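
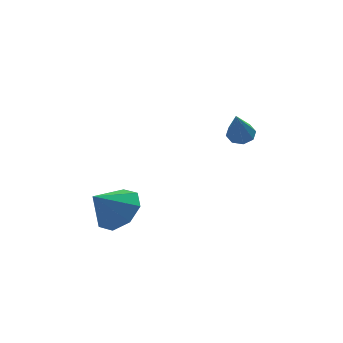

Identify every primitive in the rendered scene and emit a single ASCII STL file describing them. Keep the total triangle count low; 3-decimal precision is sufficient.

solid 
facet normal 0.157 0.656 -0.738
outer loop
vertex 2.72 3.641 2.657
vertex 2.371 3.353 2.327
vertex 2.315 3.775 2.69
endloop
endfacet
facet normal 0.232 0.494 0.838
outer loop
vertex 2.72 3.641 2.657
vertex 2.315 3.775 2.69
vertex 2.069 2.087 3.753
endloop
endfacet
facet normal 0.156 0.656 -0.739
outer loop
vertex 2.315 3.775 2.69
vertex 2.371 3.353 2.327
vertex 1.942 3.662 2.511
endloop
endfacet
facet normal -0.493 0.514 0.702
outer loop
vertex 2.315 3.775 2.69
vertex 1.942 3.662 2.511
vertex 2.069 2.087 3.753
endloop
endfacet
facet normal 0.156 0.656 -0.738
outer loop
vertex 1.942 3.662 2.511
vertex 2.371 3.353 2.327
vertex 1.82 3.368 2.224
endloop
endfacet
facet normal -0.954 0.134 0.268
outer loop
vertex 1.942 3.662 2.511
vertex 1.82 3.368 2.224
vertex 2.069 2.087 3.753
endloop
endfacet
facet normal 0.156 0.655 -0.739
outer loop
vertex 1.82 3.368 2.224
vertex 2.371 3.353 2.327
vertex 2.021 3.065 1.998
endloop
endfacet
facet normal -0.880 -0.425 -0.213
outer loop
vertex 1.82 3.368 2.224
vertex 2.021 3.065 1.998
vertex 2.069 2.087 3.753
endloop
endfacet
facet normal 0.156 0.655 -0.739
outer loop
vertex 2.021 3.065 1.998
vertex 2.371 3.353 2.327
vertex 2.427 2.93 1.964
endloop
endfacet
facet normal -0.315 -0.833 -0.455
outer loop
vertex 2.021 3.065 1.998
vertex 2.427 2.93 1.964
vertex 2.069 2.087 3.753
endloop
endfacet
facet normal 0.157 0.655 -0.739
outer loop
vertex 2.427 2.93 1.964
vertex 2.371 3.353 2.327
vertex 2.799 3.043 2.143
endloop
endfacet
facet normal 0.413 -0.853 -0.319
outer loop
vertex 2.427 2.93 1.964
vertex 2.799 3.043 2.143
vertex 2.069 2.087 3.753
endloop
endfacet
facet normal 0.157 0.656 -0.739
outer loop
vertex 2.799 3.043 2.143
vertex 2.371 3.353 2.327
vertex 2.921 3.337 2.43
endloop
endfacet
facet normal 0.873 -0.474 0.114
outer loop
vertex 2.799 3.043 2.143
vertex 2.921 3.337 2.43
vertex 2.069 2.087 3.753
endloop
endfacet
facet normal 0.157 0.656 -0.739
outer loop
vertex 2.921 3.337 2.43
vertex 2.371 3.353 2.327
vertex 2.72 3.641 2.657
endloop
endfacet
facet normal 0.799 0.085 0.595
outer loop
vertex 2.921 3.337 2.43
vertex 2.72 3.641 2.657
vertex 2.069 2.087 3.753
endloop
endfacet
facet normal 0.638 0.372 -0.674
outer loop
vertex -1.429 0.289 0.139
vertex -2.2 0.843 -0.285
vertex -1.503 1.011 0.467
endloop
endfacet
facet normal 0.273 -0.375 0.886
outer loop
vertex -1.429 0.289 0.139
vertex -1.503 1.011 0.467
vertex -3.1 0.317 0.665
endloop
endfacet
facet normal 0.638 0.373 -0.674
outer loop
vertex -1.503 1.011 0.467
vertex -2.2 0.843 -0.285
vertex -1.985 1.633 0.355
endloop
endfacet
facet normal 0.033 0.202 0.979
outer loop
vertex -1.503 1.011 0.467
vertex -1.985 1.633 0.355
vertex -3.1 0.317 0.665
endloop
endfacet
facet normal 0.637 0.373 -0.674
outer loop
vertex -1.985 1.633 0.355
vertex -2.2 0.843 -0.285
vertex -2.594 1.793 -0.132
endloop
endfacet
facet normal -0.435 0.539 0.721
outer loop
vertex -1.985 1.633 0.355
vertex -2.594 1.793 -0.132
vertex -3.1 0.317 0.665
endloop
endfacet
facet normal 0.637 0.373 -0.674
outer loop
vertex -2.594 1.793 -0.132
vertex -2.2 0.843 -0.285
vertex -2.972 1.396 -0.709
endloop
endfacet
facet normal -0.860 0.437 0.263
outer loop
vertex -2.594 1.793 -0.132
vertex -2.972 1.396 -0.709
vertex -3.1 0.317 0.665
endloop
endfacet
facet normal 0.637 0.373 -0.674
outer loop
vertex -2.972 1.396 -0.709
vertex -2.2 0.843 -0.285
vertex -2.898 0.675 -1.038
endloop
endfacet
facet normal -0.991 -0.044 -0.127
outer loop
vertex -2.972 1.396 -0.709
vertex -2.898 0.675 -1.038
vertex -3.1 0.317 0.665
endloop
endfacet
facet normal 0.638 0.372 -0.674
outer loop
vertex -2.898 0.675 -1.038
vertex -2.2 0.843 -0.285
vertex -2.416 0.052 -0.926
endloop
endfacet
facet normal -0.752 -0.621 -0.220
outer loop
vertex -2.898 0.675 -1.038
vertex -2.416 0.052 -0.926
vertex -3.1 0.317 0.665
endloop
endfacet
facet normal 0.638 0.372 -0.674
outer loop
vertex -2.416 0.052 -0.926
vertex -2.2 0.843 -0.285
vertex -1.807 -0.108 -0.438
endloop
endfacet
facet normal -0.282 -0.959 0.038
outer loop
vertex -2.416 0.052 -0.926
vertex -1.807 -0.108 -0.438
vertex -3.1 0.317 0.665
endloop
endfacet
facet normal 0.638 0.372 -0.674
outer loop
vertex -1.807 -0.108 -0.438
vertex -2.2 0.843 -0.285
vertex -1.429 0.289 0.139
endloop
endfacet
facet normal 0.142 -0.856 0.496
outer loop
vertex -1.807 -0.108 -0.438
vertex -1.429 0.289 0.139
vertex -3.1 0.317 0.665
endloop
endfacet

endsolid


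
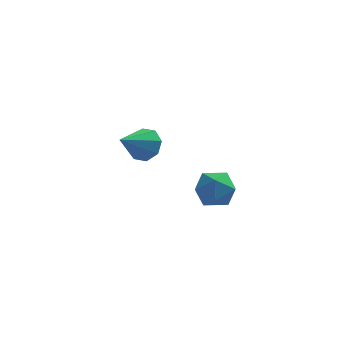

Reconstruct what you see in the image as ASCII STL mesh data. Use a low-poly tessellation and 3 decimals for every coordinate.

solid 
facet normal -0.595 0.775 0.214
outer loop
vertex 0.106 -1.665 -0.574
vertex 0.431 -1.722 0.535
vertex 1.023 -1.062 -0.208
endloop
endfacet
facet normal -0.355 0.816 -0.456
outer loop
vertex 0.106 -1.665 -0.574
vertex 1.023 -1.062 -0.208
vertex 1.061 -1.613 -1.224
endloop
endfacet
facet normal -0.557 0.225 -0.800
outer loop
vertex 0.106 -1.665 -0.574
vertex 1.061 -1.613 -1.224
vertex 0.493 -2.614 -1.11
endloop
endfacet
facet normal -0.922 -0.183 -0.341
outer loop
vertex 0.106 -1.665 -0.574
vertex 0.493 -2.614 -1.11
vertex 0.104 -2.681 -0.023
endloop
endfacet
facet normal -0.946 0.157 0.285
outer loop
vertex 0.106 -1.665 -0.574
vertex 0.104 -2.681 -0.023
vertex 0.431 -1.722 0.535
endloop
endfacet
facet normal 0.359 0.826 -0.434
outer loop
vertex 1.061 -1.613 -1.224
vertex 1.023 -1.062 -0.208
vertex 1.976 -1.639 -0.517
endloop
endfacet
facet normal -0.030 0.759 0.650
outer loop
vertex 1.023 -1.062 -0.208
vertex 0.431 -1.722 0.535
vertex 1.587 -1.706 0.57
endloop
endfacet
facet normal -0.598 -0.241 0.765
outer loop
vertex 0.431 -1.722 0.535
vertex 0.104 -2.681 -0.023
vertex 1.019 -2.707 0.684
endloop
endfacet
facet normal -0.559 -0.791 -0.249
outer loop
vertex 0.104 -2.681 -0.023
vertex 0.493 -2.614 -1.11
vertex 1.057 -3.258 -0.332
endloop
endfacet
facet normal 0.032 -0.131 -0.991
outer loop
vertex 0.493 -2.614 -1.11
vertex 1.061 -1.613 -1.224
vertex 1.649 -2.598 -1.075
endloop
endfacet
facet normal 0.922 0.183 0.341
outer loop
vertex 1.974 -2.655 0.034
vertex 1.976 -1.639 -0.517
vertex 1.587 -1.706 0.57
endloop
endfacet
facet normal 0.557 -0.225 0.800
outer loop
vertex 1.974 -2.655 0.034
vertex 1.587 -1.706 0.57
vertex 1.019 -2.707 0.684
endloop
endfacet
facet normal 0.355 -0.816 0.456
outer loop
vertex 1.974 -2.655 0.034
vertex 1.019 -2.707 0.684
vertex 1.057 -3.258 -0.332
endloop
endfacet
facet normal 0.595 -0.775 -0.214
outer loop
vertex 1.974 -2.655 0.034
vertex 1.057 -3.258 -0.332
vertex 1.649 -2.598 -1.075
endloop
endfacet
facet normal 0.946 -0.157 -0.285
outer loop
vertex 1.974 -2.655 0.034
vertex 1.649 -2.598 -1.075
vertex 1.976 -1.639 -0.517
endloop
endfacet
facet normal 0.559 0.791 0.249
outer loop
vertex 1.587 -1.706 0.57
vertex 1.976 -1.639 -0.517
vertex 1.023 -1.062 -0.208
endloop
endfacet
facet normal -0.032 0.131 0.991
outer loop
vertex 1.019 -2.707 0.684
vertex 1.587 -1.706 0.57
vertex 0.431 -1.722 0.535
endloop
endfacet
facet normal -0.359 -0.826 0.434
outer loop
vertex 1.057 -3.258 -0.332
vertex 1.019 -2.707 0.684
vertex 0.104 -2.681 -0.023
endloop
endfacet
facet normal 0.030 -0.759 -0.650
outer loop
vertex 1.649 -2.598 -1.075
vertex 1.057 -3.258 -0.332
vertex 0.493 -2.614 -1.11
endloop
endfacet
facet normal 0.598 0.241 -0.765
outer loop
vertex 1.976 -1.639 -0.517
vertex 1.649 -2.598 -1.075
vertex 1.061 -1.613 -1.224
endloop
endfacet
facet normal 0.563 0.624 -0.542
outer loop
vertex -1.61 3.72 -0.545
vertex -2.478 4.074 -1.039
vertex -1.946 4.353 -0.166
endloop
endfacet
facet normal 0.409 -0.299 0.862
outer loop
vertex -1.61 3.72 -0.545
vertex -1.946 4.353 -0.166
vertex -3.662 2.766 0.099
endloop
endfacet
facet normal 0.563 0.623 -0.542
outer loop
vertex -1.946 4.353 -0.166
vertex -2.478 4.074 -1.039
vertex -2.594 4.824 -0.298
endloop
endfacet
facet normal -0.045 0.212 0.976
outer loop
vertex -1.946 4.353 -0.166
vertex -2.594 4.824 -0.298
vertex -3.662 2.766 0.099
endloop
endfacet
facet normal 0.564 0.623 -0.542
outer loop
vertex -2.594 4.824 -0.298
vertex -2.478 4.074 -1.039
vertex -3.174 4.855 -0.865
endloop
endfacet
facet normal -0.614 0.444 0.652
outer loop
vertex -2.594 4.824 -0.298
vertex -3.174 4.855 -0.865
vertex -3.662 2.766 0.099
endloop
endfacet
facet normal 0.564 0.623 -0.542
outer loop
vertex -3.174 4.855 -0.865
vertex -2.478 4.074 -1.039
vertex -3.346 4.429 -1.534
endloop
endfacet
facet normal -0.962 0.262 0.081
outer loop
vertex -3.174 4.855 -0.865
vertex -3.346 4.429 -1.534
vertex -3.662 2.766 0.099
endloop
endfacet
facet normal 0.564 0.624 -0.542
outer loop
vertex -3.346 4.429 -1.534
vertex -2.478 4.074 -1.039
vertex -3.01 3.796 -1.913
endloop
endfacet
facet normal -0.886 -0.228 -0.404
outer loop
vertex -3.346 4.429 -1.534
vertex -3.01 3.796 -1.913
vertex -3.662 2.766 0.099
endloop
endfacet
facet normal 0.565 0.623 -0.542
outer loop
vertex -3.01 3.796 -1.913
vertex -2.478 4.074 -1.039
vertex -2.363 3.325 -1.78
endloop
endfacet
facet normal -0.431 -0.739 -0.518
outer loop
vertex -3.01 3.796 -1.913
vertex -2.363 3.325 -1.78
vertex -3.662 2.766 0.099
endloop
endfacet
facet normal 0.563 0.623 -0.543
outer loop
vertex -2.363 3.325 -1.78
vertex -2.478 4.074 -1.039
vertex -1.783 3.294 -1.214
endloop
endfacet
facet normal 0.137 -0.971 -0.194
outer loop
vertex -2.363 3.325 -1.78
vertex -1.783 3.294 -1.214
vertex -3.662 2.766 0.099
endloop
endfacet
facet normal 0.563 0.623 -0.543
outer loop
vertex -1.783 3.294 -1.214
vertex -2.478 4.074 -1.039
vertex -1.61 3.72 -0.545
endloop
endfacet
facet normal 0.485 -0.789 0.377
outer loop
vertex -1.783 3.294 -1.214
vertex -1.61 3.72 -0.545
vertex -3.662 2.766 0.099
endloop
endfacet

endsolid


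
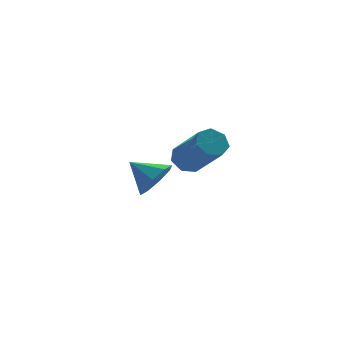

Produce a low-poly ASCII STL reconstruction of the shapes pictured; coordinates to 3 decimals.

solid 
facet normal 0.501 -0.695 -0.516
outer loop
vertex -1.274 -2.208 -0.082
vertex -1.785 -2.189 -0.603
vertex -1.16 -1.831 -0.479
endloop
endfacet
facet normal 0.441 0.584 0.681
outer loop
vertex -1.274 -2.208 -0.082
vertex -1.16 -1.831 -0.479
vertex -2.315 -1.451 -0.057
endloop
endfacet
facet normal 0.500 -0.695 -0.516
outer loop
vertex -1.16 -1.831 -0.479
vertex -1.785 -2.189 -0.603
vertex -1.413 -1.664 -0.949
endloop
endfacet
facet normal 0.355 0.925 0.138
outer loop
vertex -1.16 -1.831 -0.479
vertex -1.413 -1.664 -0.949
vertex -2.315 -1.451 -0.057
endloop
endfacet
facet normal 0.501 -0.695 -0.515
outer loop
vertex -1.413 -1.664 -0.949
vertex -1.785 -2.189 -0.603
vertex -1.883 -1.805 -1.216
endloop
endfacet
facet normal -0.098 0.941 -0.324
outer loop
vertex -1.413 -1.664 -0.949
vertex -1.883 -1.805 -1.216
vertex -2.315 -1.451 -0.057
endloop
endfacet
facet normal 0.500 -0.696 -0.516
outer loop
vertex -1.883 -1.805 -1.216
vertex -1.785 -2.189 -0.603
vertex -2.296 -2.17 -1.124
endloop
endfacet
facet normal -0.649 0.625 -0.433
outer loop
vertex -1.883 -1.805 -1.216
vertex -2.296 -2.17 -1.124
vertex -2.315 -1.451 -0.057
endloop
endfacet
facet normal 0.500 -0.695 -0.516
outer loop
vertex -2.296 -2.17 -1.124
vertex -1.785 -2.189 -0.603
vertex -2.409 -2.546 -0.727
endloop
endfacet
facet normal -0.979 0.161 -0.126
outer loop
vertex -2.296 -2.17 -1.124
vertex -2.409 -2.546 -0.727
vertex -2.315 -1.451 -0.057
endloop
endfacet
facet normal 0.500 -0.696 -0.515
outer loop
vertex -2.409 -2.546 -0.727
vertex -1.785 -2.189 -0.603
vertex -2.157 -2.713 -0.257
endloop
endfacet
facet normal -0.892 -0.178 0.415
outer loop
vertex -2.409 -2.546 -0.727
vertex -2.157 -2.713 -0.257
vertex -2.315 -1.451 -0.057
endloop
endfacet
facet normal 0.500 -0.696 -0.516
outer loop
vertex -2.157 -2.713 -0.257
vertex -1.785 -2.189 -0.603
vertex -1.687 -2.573 0.01
endloop
endfacet
facet normal -0.440 -0.194 0.877
outer loop
vertex -2.157 -2.713 -0.257
vertex -1.687 -2.573 0.01
vertex -2.315 -1.451 -0.057
endloop
endfacet
facet normal 0.500 -0.696 -0.516
outer loop
vertex -1.687 -2.573 0.01
vertex -1.785 -2.189 -0.603
vertex -1.274 -2.208 -0.082
endloop
endfacet
facet normal 0.112 0.122 0.986
outer loop
vertex -1.687 -2.573 0.01
vertex -1.274 -2.208 -0.082
vertex -2.315 -1.451 -0.057
endloop
endfacet
facet normal -0.158 0.697 -0.699
outer loop
vertex 1.871 1.928 -2.584
vertex 1.335 2.064 -2.327
vertex 1.884 2.304 -2.212
endloop
endfacet
facet normal 0.987 0.095 -0.130
outer loop
vertex 1.871 1.928 -2.584
vertex 1.884 2.304 -2.212
vertex 2.161 0.661 -1.31
endloop
endfacet
facet normal 0.987 0.095 -0.130
outer loop
vertex 2.161 0.661 -1.31
vertex 1.884 2.304 -2.212
vertex 2.174 1.037 -0.938
endloop
endfacet
facet normal 0.160 -0.697 0.699
outer loop
vertex 2.161 0.661 -1.31
vertex 2.174 1.037 -0.938
vertex 1.625 0.796 -1.053
endloop
endfacet
facet normal -0.158 0.696 -0.700
outer loop
vertex 1.884 2.304 -2.212
vertex 1.335 2.064 -2.327
vertex 1.483 2.5 -1.927
endloop
endfacet
facet normal 0.634 0.616 0.468
outer loop
vertex 1.884 2.304 -2.212
vertex 1.483 2.5 -1.927
vertex 2.174 1.037 -0.938
endloop
endfacet
facet normal 0.634 0.616 0.468
outer loop
vertex 2.174 1.037 -0.938
vertex 1.483 2.5 -1.927
vertex 1.773 1.233 -0.653
endloop
endfacet
facet normal 0.158 -0.695 0.701
outer loop
vertex 2.174 1.037 -0.938
vertex 1.773 1.233 -0.653
vertex 1.625 0.796 -1.053
endloop
endfacet
facet normal -0.160 0.696 -0.700
outer loop
vertex 1.483 2.5 -1.927
vertex 1.335 2.064 -2.327
vertex 0.971 2.366 -1.943
endloop
endfacet
facet normal -0.198 0.672 0.713
outer loop
vertex 1.483 2.5 -1.927
vertex 0.971 2.366 -1.943
vertex 1.773 1.233 -0.653
endloop
endfacet
facet normal -0.198 0.672 0.713
outer loop
vertex 1.773 1.233 -0.653
vertex 0.971 2.366 -1.943
vertex 1.261 1.099 -0.669
endloop
endfacet
facet normal 0.160 -0.695 0.701
outer loop
vertex 1.773 1.233 -0.653
vertex 1.261 1.099 -0.669
vertex 1.625 0.796 -1.053
endloop
endfacet
facet normal -0.160 0.696 -0.699
outer loop
vertex 0.971 2.366 -1.943
vertex 1.335 2.064 -2.327
vertex 0.733 2.005 -2.248
endloop
endfacet
facet normal -0.879 0.223 0.422
outer loop
vertex 0.971 2.366 -1.943
vertex 0.733 2.005 -2.248
vertex 1.261 1.099 -0.669
endloop
endfacet
facet normal -0.879 0.223 0.422
outer loop
vertex 1.261 1.099 -0.669
vertex 0.733 2.005 -2.248
vertex 1.023 0.738 -0.974
endloop
endfacet
facet normal 0.159 -0.696 0.700
outer loop
vertex 1.261 1.099 -0.669
vertex 1.023 0.738 -0.974
vertex 1.625 0.796 -1.053
endloop
endfacet
facet normal -0.160 0.696 -0.700
outer loop
vertex 0.733 2.005 -2.248
vertex 1.335 2.064 -2.327
vertex 0.949 1.688 -2.613
endloop
endfacet
facet normal -0.899 -0.395 -0.189
outer loop
vertex 0.733 2.005 -2.248
vertex 0.949 1.688 -2.613
vertex 1.023 0.738 -0.974
endloop
endfacet
facet normal -0.900 -0.394 -0.188
outer loop
vertex 1.023 0.738 -0.974
vertex 0.949 1.688 -2.613
vertex 1.238 0.421 -1.339
endloop
endfacet
facet normal 0.159 -0.697 0.699
outer loop
vertex 1.023 0.738 -0.974
vertex 1.238 0.421 -1.339
vertex 1.625 0.796 -1.053
endloop
endfacet
facet normal -0.158 0.696 -0.701
outer loop
vertex 0.949 1.688 -2.613
vertex 1.335 2.064 -2.327
vertex 1.455 1.653 -2.762
endloop
endfacet
facet normal -0.243 -0.715 -0.656
outer loop
vertex 0.949 1.688 -2.613
vertex 1.455 1.653 -2.762
vertex 1.238 0.421 -1.339
endloop
endfacet
facet normal -0.242 -0.715 -0.656
outer loop
vertex 1.238 0.421 -1.339
vertex 1.455 1.653 -2.762
vertex 1.745 0.386 -1.488
endloop
endfacet
facet normal 0.158 -0.697 0.700
outer loop
vertex 1.238 0.421 -1.339
vertex 1.745 0.386 -1.488
vertex 1.625 0.796 -1.053
endloop
endfacet
facet normal -0.160 0.695 -0.701
outer loop
vertex 1.455 1.653 -2.762
vertex 1.335 2.064 -2.327
vertex 1.871 1.928 -2.584
endloop
endfacet
facet normal 0.598 -0.496 -0.630
outer loop
vertex 1.455 1.653 -2.762
vertex 1.871 1.928 -2.584
vertex 1.745 0.386 -1.488
endloop
endfacet
facet normal 0.598 -0.496 -0.630
outer loop
vertex 1.745 0.386 -1.488
vertex 1.871 1.928 -2.584
vertex 2.161 0.661 -1.31
endloop
endfacet
facet normal 0.160 -0.696 0.700
outer loop
vertex 1.745 0.386 -1.488
vertex 2.161 0.661 -1.31
vertex 1.625 0.796 -1.053
endloop
endfacet

endsolid


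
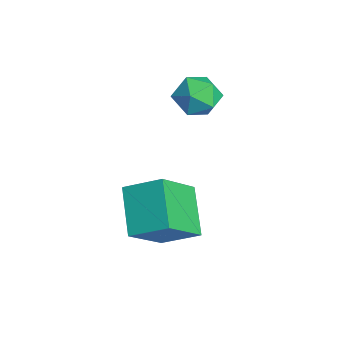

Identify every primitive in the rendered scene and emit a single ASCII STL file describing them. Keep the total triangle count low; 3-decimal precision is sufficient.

solid 
facet normal 0.294 -0.105 0.950
outer loop
vertex -1.663 1.714 -0.441
vertex -2.117 1.06 -0.373
vertex -1.358 0.997 -0.615
endloop
endfacet
facet normal 0.803 0.206 0.559
outer loop
vertex -1.663 1.714 -0.441
vertex -1.358 0.997 -0.615
vertex -1.194 1.624 -1.082
endloop
endfacet
facet normal 0.530 0.802 0.275
outer loop
vertex -1.663 1.714 -0.441
vertex -1.194 1.624 -1.082
vertex -1.852 2.075 -1.129
endloop
endfacet
facet normal -0.148 0.858 0.491
outer loop
vertex -1.663 1.714 -0.441
vertex -1.852 2.075 -1.129
vertex -2.422 1.726 -0.691
endloop
endfacet
facet normal -0.294 0.299 0.908
outer loop
vertex -1.663 1.714 -0.441
vertex -2.422 1.726 -0.691
vertex -2.117 1.06 -0.373
endloop
endfacet
facet normal 0.972 -0.236 0.025
outer loop
vertex -1.194 1.624 -1.082
vertex -1.358 0.997 -0.615
vertex -1.358 0.914 -1.409
endloop
endfacet
facet normal 0.149 -0.738 0.658
outer loop
vertex -1.358 0.997 -0.615
vertex -2.117 1.06 -0.373
vertex -1.928 0.565 -0.971
endloop
endfacet
facet normal -0.803 -0.086 0.590
outer loop
vertex -2.117 1.06 -0.373
vertex -2.422 1.726 -0.691
vertex -2.586 1.016 -1.018
endloop
endfacet
facet normal -0.567 0.819 -0.086
outer loop
vertex -2.422 1.726 -0.691
vertex -1.852 2.075 -1.129
vertex -2.422 1.643 -1.485
endloop
endfacet
facet normal 0.530 0.728 -0.435
outer loop
vertex -1.852 2.075 -1.129
vertex -1.194 1.624 -1.082
vertex -1.663 1.58 -1.727
endloop
endfacet
facet normal 0.148 -0.858 -0.491
outer loop
vertex -2.117 0.926 -1.659
vertex -1.358 0.914 -1.409
vertex -1.928 0.565 -0.971
endloop
endfacet
facet normal -0.530 -0.802 -0.275
outer loop
vertex -2.117 0.926 -1.659
vertex -1.928 0.565 -0.971
vertex -2.586 1.016 -1.018
endloop
endfacet
facet normal -0.803 -0.206 -0.559
outer loop
vertex -2.117 0.926 -1.659
vertex -2.586 1.016 -1.018
vertex -2.422 1.643 -1.485
endloop
endfacet
facet normal -0.294 0.105 -0.950
outer loop
vertex -2.117 0.926 -1.659
vertex -2.422 1.643 -1.485
vertex -1.663 1.58 -1.727
endloop
endfacet
facet normal 0.294 -0.299 -0.908
outer loop
vertex -2.117 0.926 -1.659
vertex -1.663 1.58 -1.727
vertex -1.358 0.914 -1.409
endloop
endfacet
facet normal 0.567 -0.819 0.086
outer loop
vertex -1.928 0.565 -0.971
vertex -1.358 0.914 -1.409
vertex -1.358 0.997 -0.615
endloop
endfacet
facet normal -0.530 -0.728 0.435
outer loop
vertex -2.586 1.016 -1.018
vertex -1.928 0.565 -0.971
vertex -2.117 1.06 -0.373
endloop
endfacet
facet normal -0.972 0.236 -0.025
outer loop
vertex -2.422 1.643 -1.485
vertex -2.586 1.016 -1.018
vertex -2.422 1.726 -0.691
endloop
endfacet
facet normal -0.149 0.738 -0.658
outer loop
vertex -1.663 1.58 -1.727
vertex -2.422 1.643 -1.485
vertex -1.852 2.075 -1.129
endloop
endfacet
facet normal 0.803 0.086 -0.590
outer loop
vertex -1.358 0.914 -1.409
vertex -1.663 1.58 -1.727
vertex -1.194 1.624 -1.082
endloop
endfacet
facet normal -0.426 0.608 -0.670
outer loop
vertex -0.539 -0.209 -4.063
vertex -0.025 0.803 -3.471
vertex 0.791 -0.326 -5.015
endloop
endfacet
facet normal -0.401 -0.791 -0.463
outer loop
vertex 1.545 -1.403 -3.829
vertex -0.539 -0.209 -4.063
vertex 0.791 -0.326 -5.015
endloop
endfacet
facet normal -0.426 0.608 -0.670
outer loop
vertex 0.791 -0.326 -5.015
vertex -0.025 0.803 -3.471
vertex 1.305 0.686 -4.423
endloop
endfacet
facet normal 0.811 -0.072 -0.581
outer loop
vertex 1.305 0.686 -4.423
vertex 1.545 -1.403 -3.829
vertex 0.791 -0.326 -5.015
endloop
endfacet
facet normal -0.811 0.072 0.581
outer loop
vertex -0.539 -0.209 -4.063
vertex 0.729 -0.274 -2.285
vertex -0.025 0.803 -3.471
endloop
endfacet
facet normal -0.401 -0.791 -0.463
outer loop
vertex 0.215 -1.286 -2.877
vertex -0.539 -0.209 -4.063
vertex 1.545 -1.403 -3.829
endloop
endfacet
facet normal -0.811 0.072 0.581
outer loop
vertex 0.215 -1.286 -2.877
vertex 0.729 -0.274 -2.285
vertex -0.539 -0.209 -4.063
endloop
endfacet
facet normal 0.401 0.791 0.463
outer loop
vertex -0.025 0.803 -3.471
vertex 0.729 -0.274 -2.285
vertex 1.305 0.686 -4.423
endloop
endfacet
facet normal 0.811 -0.072 -0.581
outer loop
vertex 2.059 -0.391 -3.237
vertex 1.545 -1.403 -3.829
vertex 1.305 0.686 -4.423
endloop
endfacet
facet normal 0.401 0.791 0.463
outer loop
vertex 1.305 0.686 -4.423
vertex 0.729 -0.274 -2.285
vertex 2.059 -0.391 -3.237
endloop
endfacet
facet normal 0.426 -0.608 0.670
outer loop
vertex 2.059 -0.391 -3.237
vertex 0.215 -1.286 -2.877
vertex 1.545 -1.403 -3.829
endloop
endfacet
facet normal 0.426 -0.608 0.670
outer loop
vertex 0.729 -0.274 -2.285
vertex 0.215 -1.286 -2.877
vertex 2.059 -0.391 -3.237
endloop
endfacet

endsolid


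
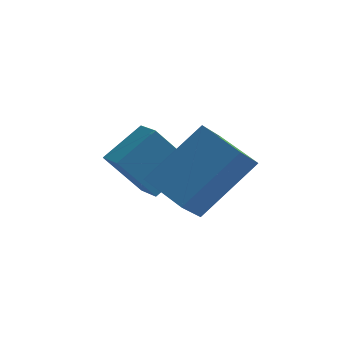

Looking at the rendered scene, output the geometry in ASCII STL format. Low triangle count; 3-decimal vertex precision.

solid 
facet normal -0.778 0.568 0.268
outer loop
vertex 0.783 1.651 -0.29
vertex 1.094 2.47 -1.125
vertex -0.455 0.64 -1.743
endloop
endfacet
facet normal -0.257 -0.677 0.690
outer loop
vertex 0.626 -0.15 -2.115
vertex 0.783 1.651 -0.29
vertex -0.455 0.64 -1.743
endloop
endfacet
facet normal -0.778 0.568 0.268
outer loop
vertex -0.455 0.64 -1.743
vertex 1.094 2.47 -1.125
vertex -0.144 1.459 -2.578
endloop
endfacet
facet normal -0.573 -0.468 -0.673
outer loop
vertex -0.144 1.459 -2.578
vertex 0.626 -0.15 -2.115
vertex -0.455 0.64 -1.743
endloop
endfacet
facet normal 0.573 0.468 0.673
outer loop
vertex 0.783 1.651 -0.29
vertex 2.175 1.68 -1.497
vertex 1.094 2.47 -1.125
endloop
endfacet
facet normal -0.257 -0.677 0.690
outer loop
vertex 1.864 0.861 -0.662
vertex 0.783 1.651 -0.29
vertex 0.626 -0.15 -2.115
endloop
endfacet
facet normal 0.573 0.468 0.673
outer loop
vertex 1.864 0.861 -0.662
vertex 2.175 1.68 -1.497
vertex 0.783 1.651 -0.29
endloop
endfacet
facet normal 0.257 0.677 -0.690
outer loop
vertex 1.094 2.47 -1.125
vertex 2.175 1.68 -1.497
vertex -0.144 1.459 -2.578
endloop
endfacet
facet normal -0.573 -0.468 -0.673
outer loop
vertex 0.937 0.669 -2.95
vertex 0.626 -0.15 -2.115
vertex -0.144 1.459 -2.578
endloop
endfacet
facet normal 0.257 0.677 -0.690
outer loop
vertex -0.144 1.459 -2.578
vertex 2.175 1.68 -1.497
vertex 0.937 0.669 -2.95
endloop
endfacet
facet normal 0.778 -0.568 -0.268
outer loop
vertex 0.937 0.669 -2.95
vertex 1.864 0.861 -0.662
vertex 0.626 -0.15 -2.115
endloop
endfacet
facet normal 0.778 -0.568 -0.268
outer loop
vertex 2.175 1.68 -1.497
vertex 1.864 0.861 -0.662
vertex 0.937 0.669 -2.95
endloop
endfacet
facet normal -0.570 0.764 -0.301
outer loop
vertex -1.983 2.777 -2.444
vertex -1.178 3.679 -1.68
vertex -1.032 2.992 -3.7
endloop
endfacet
facet normal -0.563 -0.630 -0.534
outer loop
vertex -0.502 2.281 -3.42
vertex -1.983 2.777 -2.444
vertex -1.032 2.992 -3.7
endloop
endfacet
facet normal -0.570 0.764 -0.301
outer loop
vertex -1.032 2.992 -3.7
vertex -1.178 3.679 -1.68
vertex -0.227 3.894 -2.936
endloop
endfacet
facet normal 0.598 0.135 -0.790
outer loop
vertex -0.227 3.894 -2.936
vertex -0.502 2.281 -3.42
vertex -1.032 2.992 -3.7
endloop
endfacet
facet normal -0.598 -0.135 0.790
outer loop
vertex -1.983 2.777 -2.444
vertex -0.648 2.968 -1.4
vertex -1.178 3.679 -1.68
endloop
endfacet
facet normal -0.563 -0.630 -0.534
outer loop
vertex -1.453 2.066 -2.164
vertex -1.983 2.777 -2.444
vertex -0.502 2.281 -3.42
endloop
endfacet
facet normal -0.598 -0.135 0.790
outer loop
vertex -1.453 2.066 -2.164
vertex -0.648 2.968 -1.4
vertex -1.983 2.777 -2.444
endloop
endfacet
facet normal 0.563 0.630 0.534
outer loop
vertex -1.178 3.679 -1.68
vertex -0.648 2.968 -1.4
vertex -0.227 3.894 -2.936
endloop
endfacet
facet normal 0.598 0.135 -0.790
outer loop
vertex 0.303 3.183 -2.656
vertex -0.502 2.281 -3.42
vertex -0.227 3.894 -2.936
endloop
endfacet
facet normal 0.563 0.630 0.534
outer loop
vertex -0.227 3.894 -2.936
vertex -0.648 2.968 -1.4
vertex 0.303 3.183 -2.656
endloop
endfacet
facet normal 0.570 -0.764 0.301
outer loop
vertex 0.303 3.183 -2.656
vertex -1.453 2.066 -2.164
vertex -0.502 2.281 -3.42
endloop
endfacet
facet normal 0.570 -0.764 0.301
outer loop
vertex -0.648 2.968 -1.4
vertex -1.453 2.066 -2.164
vertex 0.303 3.183 -2.656
endloop
endfacet

endsolid


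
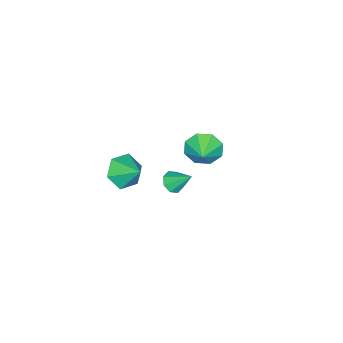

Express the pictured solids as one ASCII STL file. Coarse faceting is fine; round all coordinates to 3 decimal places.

solid 
facet normal -0.822 -0.446 -0.354
outer loop
vertex -0.27 0.024 2.796
vertex -0.763 0.235 3.676
vertex -0.639 0.721 2.776
endloop
endfacet
facet normal 0.783 0.401 -0.476
outer loop
vertex -0.27 0.024 2.796
vertex -0.639 0.721 2.776
vertex 0.143 0.725 4.064
endloop
endfacet
facet normal -0.823 -0.444 -0.353
outer loop
vertex -0.639 0.721 2.776
vertex -0.763 0.235 3.676
vertex -1.079 1.133 3.283
endloop
endfacet
facet normal 0.461 0.841 -0.283
outer loop
vertex -0.639 0.721 2.776
vertex -1.079 1.133 3.283
vertex 0.143 0.725 4.064
endloop
endfacet
facet normal -0.823 -0.445 -0.355
outer loop
vertex -1.079 1.133 3.283
vertex -0.763 0.235 3.676
vertex -1.335 1.019 4.02
endloop
endfacet
facet normal 0.185 0.960 0.213
outer loop
vertex -1.079 1.133 3.283
vertex -1.335 1.019 4.02
vertex 0.143 0.725 4.064
endloop
endfacet
facet normal -0.823 -0.445 -0.354
outer loop
vertex -1.335 1.019 4.02
vertex -0.763 0.235 3.676
vertex -1.255 0.446 4.555
endloop
endfacet
facet normal 0.115 0.686 0.718
outer loop
vertex -1.335 1.019 4.02
vertex -1.255 0.446 4.555
vertex 0.143 0.725 4.064
endloop
endfacet
facet normal -0.822 -0.446 -0.353
outer loop
vertex -1.255 0.446 4.555
vertex -0.763 0.235 3.676
vertex -0.886 -0.25 4.575
endloop
endfacet
facet normal 0.293 0.182 0.938
outer loop
vertex -1.255 0.446 4.555
vertex -0.886 -0.25 4.575
vertex 0.143 0.725 4.064
endloop
endfacet
facet normal -0.823 -0.445 -0.353
outer loop
vertex -0.886 -0.25 4.575
vertex -0.763 0.235 3.676
vertex -0.446 -0.663 4.068
endloop
endfacet
facet normal 0.615 -0.259 0.745
outer loop
vertex -0.886 -0.25 4.575
vertex -0.446 -0.663 4.068
vertex 0.143 0.725 4.064
endloop
endfacet
facet normal -0.822 -0.445 -0.354
outer loop
vertex -0.446 -0.663 4.068
vertex -0.763 0.235 3.676
vertex -0.19 -0.549 3.331
endloop
endfacet
facet normal 0.891 -0.377 0.251
outer loop
vertex -0.446 -0.663 4.068
vertex -0.19 -0.549 3.331
vertex 0.143 0.725 4.064
endloop
endfacet
facet normal -0.822 -0.445 -0.354
outer loop
vertex -0.19 -0.549 3.331
vertex -0.763 0.235 3.676
vertex -0.27 0.024 2.796
endloop
endfacet
facet normal 0.961 -0.104 -0.255
outer loop
vertex -0.19 -0.549 3.331
vertex -0.27 0.024 2.796
vertex 0.143 0.725 4.064
endloop
endfacet
facet normal 0.046 -0.707 -0.706
outer loop
vertex -2.536 -2.881 -3.769
vertex -3.204 -3.092 -3.601
vertex -2.921 -2.615 -4.06
endloop
endfacet
facet normal 0.641 0.750 -0.163
outer loop
vertex -2.536 -2.881 -3.769
vertex -2.921 -2.615 -4.06
vertex -3.276 -1.968 -2.479
endloop
endfacet
facet normal 0.046 -0.707 -0.706
outer loop
vertex -2.921 -2.615 -4.06
vertex -3.204 -3.092 -3.601
vertex -3.471 -2.628 -4.083
endloop
endfacet
facet normal -0.006 0.925 -0.380
outer loop
vertex -2.921 -2.615 -4.06
vertex -3.471 -2.628 -4.083
vertex -3.276 -1.968 -2.479
endloop
endfacet
facet normal 0.044 -0.707 -0.705
outer loop
vertex -3.471 -2.628 -4.083
vertex -3.204 -3.092 -3.601
vertex -3.865 -2.912 -3.823
endloop
endfacet
facet normal -0.661 0.719 -0.216
outer loop
vertex -3.471 -2.628 -4.083
vertex -3.865 -2.912 -3.823
vertex -3.276 -1.968 -2.479
endloop
endfacet
facet normal 0.045 -0.706 -0.707
outer loop
vertex -3.865 -2.912 -3.823
vertex -3.204 -3.092 -3.601
vertex -3.872 -3.302 -3.434
endloop
endfacet
facet normal -0.939 0.251 0.235
outer loop
vertex -3.865 -2.912 -3.823
vertex -3.872 -3.302 -3.434
vertex -3.276 -1.968 -2.479
endloop
endfacet
facet normal 0.045 -0.706 -0.707
outer loop
vertex -3.872 -3.302 -3.434
vertex -3.204 -3.092 -3.601
vertex -3.488 -3.569 -3.143
endloop
endfacet
facet normal -0.677 -0.204 0.707
outer loop
vertex -3.872 -3.302 -3.434
vertex -3.488 -3.569 -3.143
vertex -3.276 -1.968 -2.479
endloop
endfacet
facet normal 0.046 -0.706 -0.707
outer loop
vertex -3.488 -3.569 -3.143
vertex -3.204 -3.092 -3.601
vertex -2.937 -3.556 -3.12
endloop
endfacet
facet normal -0.030 -0.380 0.925
outer loop
vertex -3.488 -3.569 -3.143
vertex -2.937 -3.556 -3.12
vertex -3.276 -1.968 -2.479
endloop
endfacet
facet normal 0.045 -0.706 -0.706
outer loop
vertex -2.937 -3.556 -3.12
vertex -3.204 -3.092 -3.601
vertex -2.543 -3.271 -3.38
endloop
endfacet
facet normal 0.627 -0.173 0.760
outer loop
vertex -2.937 -3.556 -3.12
vertex -2.543 -3.271 -3.38
vertex -3.276 -1.968 -2.479
endloop
endfacet
facet normal 0.045 -0.706 -0.707
outer loop
vertex -2.543 -3.271 -3.38
vertex -3.204 -3.092 -3.601
vertex -2.536 -2.881 -3.769
endloop
endfacet
facet normal 0.904 0.294 0.311
outer loop
vertex -2.543 -3.271 -3.38
vertex -2.536 -2.881 -3.769
vertex -3.276 -1.968 -2.479
endloop
endfacet
facet normal -0.200 -0.766 -0.611
outer loop
vertex 1.001 -4.459 0.082
vertex 0.012 -4.045 -0.113
vertex 0.855 -3.762 -0.743
endloop
endfacet
facet normal 0.936 0.333 0.116
outer loop
vertex 1.001 -4.459 0.082
vertex 0.855 -3.762 -0.743
vertex 0.328 -2.835 0.853
endloop
endfacet
facet normal -0.200 -0.765 -0.612
outer loop
vertex 0.855 -3.762 -0.743
vertex 0.012 -4.045 -0.113
vertex -0.134 -3.347 -0.938
endloop
endfacet
facet normal 0.420 0.838 -0.348
outer loop
vertex 0.855 -3.762 -0.743
vertex -0.134 -3.347 -0.938
vertex 0.328 -2.835 0.853
endloop
endfacet
facet normal -0.200 -0.765 -0.612
outer loop
vertex -0.134 -3.347 -0.938
vertex 0.012 -4.045 -0.113
vertex -0.977 -3.63 -0.308
endloop
endfacet
facet normal -0.414 0.898 -0.150
outer loop
vertex -0.134 -3.347 -0.938
vertex -0.977 -3.63 -0.308
vertex 0.328 -2.835 0.853
endloop
endfacet
facet normal -0.201 -0.765 -0.611
outer loop
vertex -0.977 -3.63 -0.308
vertex 0.012 -4.045 -0.113
vertex -0.832 -4.327 0.517
endloop
endfacet
facet normal -0.731 0.453 0.511
outer loop
vertex -0.977 -3.63 -0.308
vertex -0.832 -4.327 0.517
vertex 0.328 -2.835 0.853
endloop
endfacet
facet normal -0.201 -0.765 -0.611
outer loop
vertex -0.832 -4.327 0.517
vertex 0.012 -4.045 -0.113
vertex 0.157 -4.742 0.712
endloop
endfacet
facet normal -0.214 -0.053 0.975
outer loop
vertex -0.832 -4.327 0.517
vertex 0.157 -4.742 0.712
vertex 0.328 -2.835 0.853
endloop
endfacet
facet normal -0.200 -0.766 -0.612
outer loop
vertex 0.157 -4.742 0.712
vertex 0.012 -4.045 -0.113
vertex 1.001 -4.459 0.082
endloop
endfacet
facet normal 0.618 -0.113 0.778
outer loop
vertex 0.157 -4.742 0.712
vertex 1.001 -4.459 0.082
vertex 0.328 -2.835 0.853
endloop
endfacet

endsolid


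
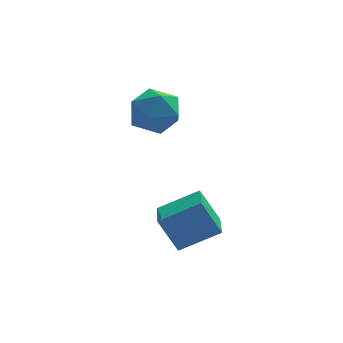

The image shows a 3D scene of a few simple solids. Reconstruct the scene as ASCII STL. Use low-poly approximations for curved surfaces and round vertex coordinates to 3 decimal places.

solid 
facet normal -0.317 0.140 0.938
outer loop
vertex -2.205 1.722 4.286
vertex -3.02 0.841 4.142
vertex -1.914 0.58 4.554
endloop
endfacet
facet normal 0.375 0.301 0.877
outer loop
vertex -2.205 1.722 4.286
vertex -1.914 0.58 4.554
vertex -1.122 1.285 3.973
endloop
endfacet
facet normal 0.439 0.813 0.382
outer loop
vertex -2.205 1.722 4.286
vertex -1.122 1.285 3.973
vertex -1.739 1.981 3.2
endloop
endfacet
facet normal -0.213 0.967 0.139
outer loop
vertex -2.205 1.722 4.286
vertex -1.739 1.981 3.2
vertex -2.912 1.707 3.305
endloop
endfacet
facet normal -0.681 0.551 0.482
outer loop
vertex -2.205 1.722 4.286
vertex -2.912 1.707 3.305
vertex -3.02 0.841 4.142
endloop
endfacet
facet normal 0.717 -0.278 0.639
outer loop
vertex -1.122 1.285 3.973
vertex -1.914 0.58 4.554
vertex -1.268 0.133 3.635
endloop
endfacet
facet normal -0.403 -0.540 0.739
outer loop
vertex -1.914 0.58 4.554
vertex -3.02 0.841 4.142
vertex -2.441 -0.141 3.74
endloop
endfacet
facet normal -0.992 0.125 0.002
outer loop
vertex -3.02 0.841 4.142
vertex -2.912 1.707 3.305
vertex -3.058 0.555 2.967
endloop
endfacet
facet normal -0.236 0.798 -0.554
outer loop
vertex -2.912 1.707 3.305
vertex -1.739 1.981 3.2
vertex -2.266 1.26 2.386
endloop
endfacet
facet normal 0.820 0.549 -0.160
outer loop
vertex -1.739 1.981 3.2
vertex -1.122 1.285 3.973
vertex -1.16 0.999 2.798
endloop
endfacet
facet normal 0.213 -0.967 -0.139
outer loop
vertex -1.975 0.118 2.654
vertex -1.268 0.133 3.635
vertex -2.441 -0.141 3.74
endloop
endfacet
facet normal -0.439 -0.813 -0.382
outer loop
vertex -1.975 0.118 2.654
vertex -2.441 -0.141 3.74
vertex -3.058 0.555 2.967
endloop
endfacet
facet normal -0.375 -0.301 -0.877
outer loop
vertex -1.975 0.118 2.654
vertex -3.058 0.555 2.967
vertex -2.266 1.26 2.386
endloop
endfacet
facet normal 0.317 -0.140 -0.938
outer loop
vertex -1.975 0.118 2.654
vertex -2.266 1.26 2.386
vertex -1.16 0.999 2.798
endloop
endfacet
facet normal 0.681 -0.551 -0.482
outer loop
vertex -1.975 0.118 2.654
vertex -1.16 0.999 2.798
vertex -1.268 0.133 3.635
endloop
endfacet
facet normal 0.236 -0.798 0.554
outer loop
vertex -2.441 -0.141 3.74
vertex -1.268 0.133 3.635
vertex -1.914 0.58 4.554
endloop
endfacet
facet normal -0.820 -0.549 0.160
outer loop
vertex -3.058 0.555 2.967
vertex -2.441 -0.141 3.74
vertex -3.02 0.841 4.142
endloop
endfacet
facet normal -0.717 0.278 -0.639
outer loop
vertex -2.266 1.26 2.386
vertex -3.058 0.555 2.967
vertex -2.912 1.707 3.305
endloop
endfacet
facet normal 0.403 0.540 -0.739
outer loop
vertex -1.16 0.999 2.798
vertex -2.266 1.26 2.386
vertex -1.739 1.981 3.2
endloop
endfacet
facet normal 0.992 -0.125 -0.002
outer loop
vertex -1.268 0.133 3.635
vertex -1.16 0.999 2.798
vertex -1.122 1.285 3.973
endloop
endfacet
facet normal -0.439 0.273 0.856
outer loop
vertex -0.866 -3.125 0.738
vertex -0.673 -1.519 0.324
vertex -2.541 -3.144 -0.115
endloop
endfacet
facet normal -0.116 -0.962 0.248
outer loop
vertex -1.807 -3.601 -1.544
vertex -0.866 -3.125 0.738
vertex -2.541 -3.144 -0.115
endloop
endfacet
facet normal -0.439 0.273 0.856
outer loop
vertex -2.541 -3.144 -0.115
vertex -0.673 -1.519 0.324
vertex -2.348 -1.538 -0.529
endloop
endfacet
facet normal -0.891 -0.010 -0.454
outer loop
vertex -2.348 -1.538 -0.529
vertex -1.807 -3.601 -1.544
vertex -2.541 -3.144 -0.115
endloop
endfacet
facet normal 0.891 0.010 0.454
outer loop
vertex -0.866 -3.125 0.738
vertex 0.061 -1.976 -1.105
vertex -0.673 -1.519 0.324
endloop
endfacet
facet normal -0.116 -0.962 0.248
outer loop
vertex -0.132 -3.582 -0.691
vertex -0.866 -3.125 0.738
vertex -1.807 -3.601 -1.544
endloop
endfacet
facet normal 0.891 0.010 0.454
outer loop
vertex -0.132 -3.582 -0.691
vertex 0.061 -1.976 -1.105
vertex -0.866 -3.125 0.738
endloop
endfacet
facet normal 0.116 0.962 -0.248
outer loop
vertex -0.673 -1.519 0.324
vertex 0.061 -1.976 -1.105
vertex -2.348 -1.538 -0.529
endloop
endfacet
facet normal -0.891 -0.010 -0.454
outer loop
vertex -1.614 -1.995 -1.958
vertex -1.807 -3.601 -1.544
vertex -2.348 -1.538 -0.529
endloop
endfacet
facet normal 0.116 0.962 -0.248
outer loop
vertex -2.348 -1.538 -0.529
vertex 0.061 -1.976 -1.105
vertex -1.614 -1.995 -1.958
endloop
endfacet
facet normal 0.439 -0.273 -0.856
outer loop
vertex -1.614 -1.995 -1.958
vertex -0.132 -3.582 -0.691
vertex -1.807 -3.601 -1.544
endloop
endfacet
facet normal 0.439 -0.273 -0.856
outer loop
vertex 0.061 -1.976 -1.105
vertex -0.132 -3.582 -0.691
vertex -1.614 -1.995 -1.958
endloop
endfacet

endsolid


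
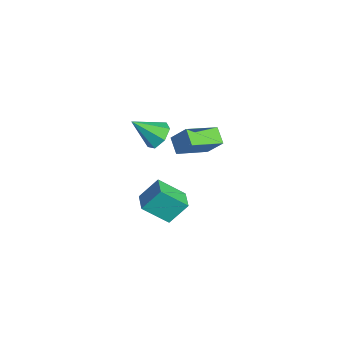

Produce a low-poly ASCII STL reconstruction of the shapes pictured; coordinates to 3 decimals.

solid 
facet normal -0.408 -0.460 -0.788
outer loop
vertex 0.457 0.473 2.532
vertex 0.114 2.3 1.643
vertex 1.363 0.428 2.089
endloop
endfacet
facet normal 0.167 -0.887 0.431
outer loop
vertex 1.906 1.04 3.137
vertex 0.457 0.473 2.532
vertex 1.363 0.428 2.089
endloop
endfacet
facet normal -0.409 -0.460 -0.788
outer loop
vertex 1.363 0.428 2.089
vertex 0.114 2.3 1.643
vertex 1.02 2.254 1.2
endloop
endfacet
facet normal 0.897 -0.045 -0.439
outer loop
vertex 1.02 2.254 1.2
vertex 1.906 1.04 3.137
vertex 1.363 0.428 2.089
endloop
endfacet
facet normal -0.897 0.045 0.439
outer loop
vertex 0.457 0.473 2.532
vertex 0.657 2.912 2.691
vertex 0.114 2.3 1.643
endloop
endfacet
facet normal 0.166 -0.886 0.432
outer loop
vertex 1.0 1.086 3.58
vertex 0.457 0.473 2.532
vertex 1.906 1.04 3.137
endloop
endfacet
facet normal -0.898 0.045 0.439
outer loop
vertex 1.0 1.086 3.58
vertex 0.657 2.912 2.691
vertex 0.457 0.473 2.532
endloop
endfacet
facet normal -0.166 0.887 -0.432
outer loop
vertex 0.114 2.3 1.643
vertex 0.657 2.912 2.691
vertex 1.02 2.254 1.2
endloop
endfacet
facet normal 0.898 -0.045 -0.439
outer loop
vertex 1.563 2.867 2.248
vertex 1.906 1.04 3.137
vertex 1.02 2.254 1.2
endloop
endfacet
facet normal -0.167 0.886 -0.432
outer loop
vertex 1.02 2.254 1.2
vertex 0.657 2.912 2.691
vertex 1.563 2.867 2.248
endloop
endfacet
facet normal 0.409 0.460 0.788
outer loop
vertex 1.563 2.867 2.248
vertex 1.0 1.086 3.58
vertex 1.906 1.04 3.137
endloop
endfacet
facet normal 0.408 0.460 0.788
outer loop
vertex 0.657 2.912 2.691
vertex 1.0 1.086 3.58
vertex 1.563 2.867 2.248
endloop
endfacet
facet normal -0.955 0.234 -0.181
outer loop
vertex -1.052 -0.73 -3.774
vertex -1.011 0.326 -2.626
vertex -0.496 0.59 -5.007
endloop
endfacet
facet normal -0.027 -0.676 -0.736
outer loop
vertex 0.631 0.314 -4.794
vertex -1.052 -0.73 -3.774
vertex -0.496 0.59 -5.007
endloop
endfacet
facet normal -0.955 0.234 -0.181
outer loop
vertex -0.496 0.59 -5.007
vertex -1.011 0.326 -2.626
vertex -0.455 1.645 -3.86
endloop
endfacet
facet normal 0.294 0.698 -0.653
outer loop
vertex -0.455 1.645 -3.86
vertex 0.631 0.314 -4.794
vertex -0.496 0.59 -5.007
endloop
endfacet
facet normal -0.294 -0.698 0.653
outer loop
vertex -1.052 -0.73 -3.774
vertex 0.116 0.05 -2.413
vertex -1.011 0.326 -2.626
endloop
endfacet
facet normal -0.026 -0.677 -0.735
outer loop
vertex 0.075 -1.005 -3.56
vertex -1.052 -0.73 -3.774
vertex 0.631 0.314 -4.794
endloop
endfacet
facet normal -0.294 -0.698 0.653
outer loop
vertex 0.075 -1.005 -3.56
vertex 0.116 0.05 -2.413
vertex -1.052 -0.73 -3.774
endloop
endfacet
facet normal 0.027 0.677 0.736
outer loop
vertex -1.011 0.326 -2.626
vertex 0.116 0.05 -2.413
vertex -0.455 1.645 -3.86
endloop
endfacet
facet normal 0.294 0.698 -0.653
outer loop
vertex 0.672 1.37 -3.646
vertex 0.631 0.314 -4.794
vertex -0.455 1.645 -3.86
endloop
endfacet
facet normal 0.025 0.677 0.736
outer loop
vertex -0.455 1.645 -3.86
vertex 0.116 0.05 -2.413
vertex 0.672 1.37 -3.646
endloop
endfacet
facet normal 0.955 -0.234 0.181
outer loop
vertex 0.672 1.37 -3.646
vertex 0.075 -1.005 -3.56
vertex 0.631 0.314 -4.794
endloop
endfacet
facet normal 0.955 -0.234 0.181
outer loop
vertex 0.116 0.05 -2.413
vertex 0.075 -1.005 -3.56
vertex 0.672 1.37 -3.646
endloop
endfacet
facet normal 0.286 0.697 -0.657
outer loop
vertex -0.396 -0.057 0.952
vertex -1.129 0.414 1.132
vertex -0.332 0.457 1.525
endloop
endfacet
facet normal 0.758 -0.526 0.387
outer loop
vertex -0.396 -0.057 0.952
vertex -0.332 0.457 1.525
vertex -1.651 -0.854 2.328
endloop
endfacet
facet normal 0.287 0.697 -0.658
outer loop
vertex -0.332 0.457 1.525
vertex -1.129 0.414 1.132
vertex -0.868 0.939 1.802
endloop
endfacet
facet normal 0.488 0.042 0.872
outer loop
vertex -0.332 0.457 1.525
vertex -0.868 0.939 1.802
vertex -1.651 -0.854 2.328
endloop
endfacet
facet normal 0.286 0.697 -0.658
outer loop
vertex -0.868 0.939 1.802
vertex -1.129 0.414 1.132
vertex -1.601 1.025 1.574
endloop
endfacet
facet normal -0.237 0.367 0.900
outer loop
vertex -0.868 0.939 1.802
vertex -1.601 1.025 1.574
vertex -1.651 -0.854 2.328
endloop
endfacet
facet normal 0.287 0.697 -0.657
outer loop
vertex -1.601 1.025 1.574
vertex -1.129 0.414 1.132
vertex -1.978 0.652 1.013
endloop
endfacet
facet normal -0.870 0.203 0.449
outer loop
vertex -1.601 1.025 1.574
vertex -1.978 0.652 1.013
vertex -1.651 -0.854 2.328
endloop
endfacet
facet normal 0.287 0.696 -0.658
outer loop
vertex -1.978 0.652 1.013
vertex -1.129 0.414 1.132
vertex -1.716 0.099 0.542
endloop
endfacet
facet normal -0.936 -0.325 -0.139
outer loop
vertex -1.978 0.652 1.013
vertex -1.716 0.099 0.542
vertex -1.651 -0.854 2.328
endloop
endfacet
facet normal 0.287 0.697 -0.657
outer loop
vertex -1.716 0.099 0.542
vertex -1.129 0.414 1.132
vertex -1.012 -0.216 0.515
endloop
endfacet
facet normal -0.383 -0.821 -0.424
outer loop
vertex -1.716 0.099 0.542
vertex -1.012 -0.216 0.515
vertex -1.651 -0.854 2.328
endloop
endfacet
facet normal 0.286 0.697 -0.657
outer loop
vertex -1.012 -0.216 0.515
vertex -1.129 0.414 1.132
vertex -0.396 -0.057 0.952
endloop
endfacet
facet normal 0.369 -0.910 -0.190
outer loop
vertex -1.012 -0.216 0.515
vertex -0.396 -0.057 0.952
vertex -1.651 -0.854 2.328
endloop
endfacet

endsolid


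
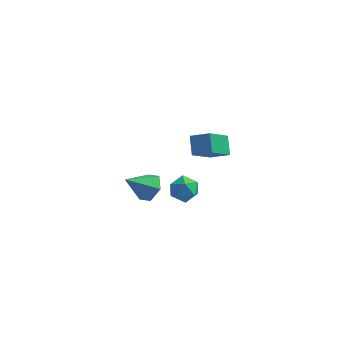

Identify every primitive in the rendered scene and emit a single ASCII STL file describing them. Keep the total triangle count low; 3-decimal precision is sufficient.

solid 
facet normal 0.322 0.801 0.505
outer loop
vertex -0.917 -3.048 -0.194
vertex -1.187 -3.289 0.36
vertex -0.562 -3.441 0.203
endloop
endfacet
facet normal 0.760 0.649 -0.037
outer loop
vertex -0.917 -3.048 -0.194
vertex -0.562 -3.441 0.203
vertex -0.529 -3.517 -0.454
endloop
endfacet
facet normal 0.379 0.668 -0.640
outer loop
vertex -0.917 -3.048 -0.194
vertex -0.529 -3.517 -0.454
vertex -1.134 -3.412 -0.703
endloop
endfacet
facet normal -0.293 0.832 -0.470
outer loop
vertex -0.917 -3.048 -0.194
vertex -1.134 -3.412 -0.703
vertex -1.541 -3.271 -0.2
endloop
endfacet
facet normal -0.329 0.914 0.237
outer loop
vertex -0.917 -3.048 -0.194
vertex -1.541 -3.271 -0.2
vertex -1.187 -3.289 0.36
endloop
endfacet
facet normal 0.998 -0.018 0.052
outer loop
vertex -0.529 -3.517 -0.454
vertex -0.562 -3.441 0.203
vertex -0.559 -4.049 -0.06
endloop
endfacet
facet normal 0.289 0.228 0.930
outer loop
vertex -0.562 -3.441 0.203
vertex -1.187 -3.289 0.36
vertex -0.966 -3.908 0.443
endloop
endfacet
facet normal -0.765 0.411 0.497
outer loop
vertex -1.187 -3.289 0.36
vertex -1.541 -3.271 -0.2
vertex -1.571 -3.803 0.194
endloop
endfacet
facet normal -0.707 0.278 -0.650
outer loop
vertex -1.541 -3.271 -0.2
vertex -1.134 -3.412 -0.703
vertex -1.538 -3.879 -0.463
endloop
endfacet
facet normal 0.382 0.013 -0.924
outer loop
vertex -1.134 -3.412 -0.703
vertex -0.529 -3.517 -0.454
vertex -0.913 -4.031 -0.62
endloop
endfacet
facet normal 0.293 -0.832 0.470
outer loop
vertex -1.183 -4.272 -0.066
vertex -0.559 -4.049 -0.06
vertex -0.966 -3.908 0.443
endloop
endfacet
facet normal -0.379 -0.668 0.640
outer loop
vertex -1.183 -4.272 -0.066
vertex -0.966 -3.908 0.443
vertex -1.571 -3.803 0.194
endloop
endfacet
facet normal -0.760 -0.649 0.037
outer loop
vertex -1.183 -4.272 -0.066
vertex -1.571 -3.803 0.194
vertex -1.538 -3.879 -0.463
endloop
endfacet
facet normal -0.322 -0.801 -0.505
outer loop
vertex -1.183 -4.272 -0.066
vertex -1.538 -3.879 -0.463
vertex -0.913 -4.031 -0.62
endloop
endfacet
facet normal 0.329 -0.914 -0.237
outer loop
vertex -1.183 -4.272 -0.066
vertex -0.913 -4.031 -0.62
vertex -0.559 -4.049 -0.06
endloop
endfacet
facet normal 0.707 -0.278 0.650
outer loop
vertex -0.966 -3.908 0.443
vertex -0.559 -4.049 -0.06
vertex -0.562 -3.441 0.203
endloop
endfacet
facet normal -0.382 -0.013 0.924
outer loop
vertex -1.571 -3.803 0.194
vertex -0.966 -3.908 0.443
vertex -1.187 -3.289 0.36
endloop
endfacet
facet normal -0.998 0.018 -0.052
outer loop
vertex -1.538 -3.879 -0.463
vertex -1.571 -3.803 0.194
vertex -1.541 -3.271 -0.2
endloop
endfacet
facet normal -0.289 -0.228 -0.930
outer loop
vertex -0.913 -4.031 -0.62
vertex -1.538 -3.879 -0.463
vertex -1.134 -3.412 -0.703
endloop
endfacet
facet normal 0.765 -0.411 -0.497
outer loop
vertex -0.559 -4.049 -0.06
vertex -0.913 -4.031 -0.62
vertex -0.529 -3.517 -0.454
endloop
endfacet
facet normal -0.909 0.055 -0.414
outer loop
vertex -0.681 -4.003 2.421
vertex -0.896 -3.356 2.978
vertex -0.166 -2.977 1.426
endloop
endfacet
facet normal 0.244 -0.735 -0.632
outer loop
vertex 0.616 -3.024 1.782
vertex -0.681 -4.003 2.421
vertex -0.166 -2.977 1.426
endloop
endfacet
facet normal -0.909 0.056 -0.414
outer loop
vertex -0.166 -2.977 1.426
vertex -0.896 -3.356 2.978
vertex -0.38 -2.33 1.983
endloop
endfacet
facet normal 0.339 0.676 -0.655
outer loop
vertex -0.38 -2.33 1.983
vertex 0.616 -3.024 1.782
vertex -0.166 -2.977 1.426
endloop
endfacet
facet normal -0.339 -0.676 0.655
outer loop
vertex -0.681 -4.003 2.421
vertex -0.114 -3.403 3.334
vertex -0.896 -3.356 2.978
endloop
endfacet
facet normal 0.244 -0.736 -0.632
outer loop
vertex 0.1 -4.05 2.777
vertex -0.681 -4.003 2.421
vertex 0.616 -3.024 1.782
endloop
endfacet
facet normal -0.339 -0.676 0.655
outer loop
vertex 0.1 -4.05 2.777
vertex -0.114 -3.403 3.334
vertex -0.681 -4.003 2.421
endloop
endfacet
facet normal -0.244 0.736 0.632
outer loop
vertex -0.896 -3.356 2.978
vertex -0.114 -3.403 3.334
vertex -0.38 -2.33 1.983
endloop
endfacet
facet normal 0.339 0.676 -0.654
outer loop
vertex 0.401 -2.377 2.339
vertex 0.616 -3.024 1.782
vertex -0.38 -2.33 1.983
endloop
endfacet
facet normal -0.244 0.735 0.632
outer loop
vertex -0.38 -2.33 1.983
vertex -0.114 -3.403 3.334
vertex 0.401 -2.377 2.339
endloop
endfacet
facet normal 0.908 -0.055 0.414
outer loop
vertex 0.401 -2.377 2.339
vertex 0.1 -4.05 2.777
vertex 0.616 -3.024 1.782
endloop
endfacet
facet normal 0.909 -0.055 0.413
outer loop
vertex -0.114 -3.403 3.334
vertex 0.1 -4.05 2.777
vertex 0.401 -2.377 2.339
endloop
endfacet
facet normal 0.655 0.390 -0.647
outer loop
vertex -2.646 -0.97 -2.203
vertex -2.988 -1.297 -2.746
vertex -3.183 -0.634 -2.544
endloop
endfacet
facet normal -0.169 0.556 0.814
outer loop
vertex -2.646 -0.97 -2.203
vertex -3.183 -0.634 -2.544
vertex -3.872 -1.823 -1.874
endloop
endfacet
facet normal 0.656 0.390 -0.646
outer loop
vertex -3.183 -0.634 -2.544
vertex -2.988 -1.297 -2.746
vertex -3.525 -0.96 -3.088
endloop
endfacet
facet normal -0.808 0.564 0.170
outer loop
vertex -3.183 -0.634 -2.544
vertex -3.525 -0.96 -3.088
vertex -3.872 -1.823 -1.874
endloop
endfacet
facet normal 0.656 0.391 -0.646
outer loop
vertex -3.525 -0.96 -3.088
vertex -2.988 -1.297 -2.746
vertex -3.329 -1.623 -3.29
endloop
endfacet
facet normal -0.915 -0.157 -0.373
outer loop
vertex -3.525 -0.96 -3.088
vertex -3.329 -1.623 -3.29
vertex -3.872 -1.823 -1.874
endloop
endfacet
facet normal 0.655 0.392 -0.646
outer loop
vertex -3.329 -1.623 -3.29
vertex -2.988 -1.297 -2.746
vertex -2.792 -1.959 -2.949
endloop
endfacet
facet normal -0.381 -0.884 -0.271
outer loop
vertex -3.329 -1.623 -3.29
vertex -2.792 -1.959 -2.949
vertex -3.872 -1.823 -1.874
endloop
endfacet
facet normal 0.655 0.392 -0.646
outer loop
vertex -2.792 -1.959 -2.949
vertex -2.988 -1.297 -2.746
vertex -2.45 -1.633 -2.405
endloop
endfacet
facet normal 0.258 -0.892 0.372
outer loop
vertex -2.792 -1.959 -2.949
vertex -2.45 -1.633 -2.405
vertex -3.872 -1.823 -1.874
endloop
endfacet
facet normal 0.654 0.391 -0.647
outer loop
vertex -2.45 -1.633 -2.405
vertex -2.988 -1.297 -2.746
vertex -2.646 -0.97 -2.203
endloop
endfacet
facet normal 0.365 -0.171 0.915
outer loop
vertex -2.45 -1.633 -2.405
vertex -2.646 -0.97 -2.203
vertex -3.872 -1.823 -1.874
endloop
endfacet

endsolid


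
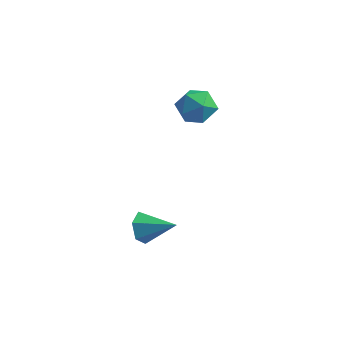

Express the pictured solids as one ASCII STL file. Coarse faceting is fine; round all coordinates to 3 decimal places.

solid 
facet normal -0.018 0.882 0.472
outer loop
vertex 1.703 2.356 3.282
vertex 0.864 2.061 3.802
vertex 1.801 1.874 4.187
endloop
endfacet
facet normal 0.650 0.697 0.301
outer loop
vertex 1.703 2.356 3.282
vertex 1.801 1.874 4.187
vertex 2.425 1.63 3.404
endloop
endfacet
facet normal 0.681 0.609 -0.406
outer loop
vertex 1.703 2.356 3.282
vertex 2.425 1.63 3.404
vertex 1.873 1.667 2.534
endloop
endfacet
facet normal 0.032 0.739 -0.673
outer loop
vertex 1.703 2.356 3.282
vertex 1.873 1.667 2.534
vertex 0.908 1.933 2.78
endloop
endfacet
facet normal -0.400 0.907 -0.131
outer loop
vertex 1.703 2.356 3.282
vertex 0.908 1.933 2.78
vertex 0.864 2.061 3.802
endloop
endfacet
facet normal 0.791 0.070 0.608
outer loop
vertex 2.425 1.63 3.404
vertex 1.801 1.874 4.187
vertex 2.032 0.887 4.0
endloop
endfacet
facet normal -0.290 0.367 0.884
outer loop
vertex 1.801 1.874 4.187
vertex 0.864 2.061 3.802
vertex 1.067 1.153 4.246
endloop
endfacet
facet normal -0.908 0.408 -0.090
outer loop
vertex 0.864 2.061 3.802
vertex 0.908 1.933 2.78
vertex 0.515 1.19 3.376
endloop
endfacet
facet normal -0.210 0.134 -0.968
outer loop
vertex 0.908 1.933 2.78
vertex 1.873 1.667 2.534
vertex 1.139 0.946 2.593
endloop
endfacet
facet normal 0.841 -0.074 -0.537
outer loop
vertex 1.873 1.667 2.534
vertex 2.425 1.63 3.404
vertex 2.076 0.759 2.978
endloop
endfacet
facet normal -0.032 -0.739 0.673
outer loop
vertex 1.237 0.464 3.498
vertex 2.032 0.887 4.0
vertex 1.067 1.153 4.246
endloop
endfacet
facet normal -0.681 -0.609 0.406
outer loop
vertex 1.237 0.464 3.498
vertex 1.067 1.153 4.246
vertex 0.515 1.19 3.376
endloop
endfacet
facet normal -0.650 -0.697 -0.301
outer loop
vertex 1.237 0.464 3.498
vertex 0.515 1.19 3.376
vertex 1.139 0.946 2.593
endloop
endfacet
facet normal 0.018 -0.882 -0.472
outer loop
vertex 1.237 0.464 3.498
vertex 1.139 0.946 2.593
vertex 2.076 0.759 2.978
endloop
endfacet
facet normal 0.400 -0.907 0.131
outer loop
vertex 1.237 0.464 3.498
vertex 2.076 0.759 2.978
vertex 2.032 0.887 4.0
endloop
endfacet
facet normal 0.210 -0.134 0.968
outer loop
vertex 1.067 1.153 4.246
vertex 2.032 0.887 4.0
vertex 1.801 1.874 4.187
endloop
endfacet
facet normal -0.841 0.074 0.537
outer loop
vertex 0.515 1.19 3.376
vertex 1.067 1.153 4.246
vertex 0.864 2.061 3.802
endloop
endfacet
facet normal -0.791 -0.070 -0.608
outer loop
vertex 1.139 0.946 2.593
vertex 0.515 1.19 3.376
vertex 0.908 1.933 2.78
endloop
endfacet
facet normal 0.290 -0.367 -0.884
outer loop
vertex 2.076 0.759 2.978
vertex 1.139 0.946 2.593
vertex 1.873 1.667 2.534
endloop
endfacet
facet normal 0.908 -0.408 0.090
outer loop
vertex 2.032 0.887 4.0
vertex 2.076 0.759 2.978
vertex 2.425 1.63 3.404
endloop
endfacet
facet normal -0.913 -0.102 -0.396
outer loop
vertex 0.945 -2.722 -3.063
vertex 0.606 -2.358 -2.374
vertex 0.84 -1.879 -3.037
endloop
endfacet
facet normal 0.714 0.110 -0.691
outer loop
vertex 0.945 -2.722 -3.063
vertex 0.84 -1.879 -3.037
vertex 2.194 -2.182 -1.686
endloop
endfacet
facet normal -0.913 -0.102 -0.396
outer loop
vertex 0.84 -1.879 -3.037
vertex 0.606 -2.358 -2.374
vertex 0.501 -1.515 -2.348
endloop
endfacet
facet normal 0.436 0.866 -0.243
outer loop
vertex 0.84 -1.879 -3.037
vertex 0.501 -1.515 -2.348
vertex 2.194 -2.182 -1.686
endloop
endfacet
facet normal -0.913 -0.102 -0.395
outer loop
vertex 0.501 -1.515 -2.348
vertex 0.606 -2.358 -2.374
vertex 0.267 -1.993 -1.685
endloop
endfacet
facet normal 0.078 0.795 0.601
outer loop
vertex 0.501 -1.515 -2.348
vertex 0.267 -1.993 -1.685
vertex 2.194 -2.182 -1.686
endloop
endfacet
facet normal -0.913 -0.101 -0.396
outer loop
vertex 0.267 -1.993 -1.685
vertex 0.606 -2.358 -2.374
vertex 0.372 -2.836 -1.712
endloop
endfacet
facet normal -0.003 -0.032 0.999
outer loop
vertex 0.267 -1.993 -1.685
vertex 0.372 -2.836 -1.712
vertex 2.194 -2.182 -1.686
endloop
endfacet
facet normal -0.913 -0.100 -0.395
outer loop
vertex 0.372 -2.836 -1.712
vertex 0.606 -2.358 -2.374
vertex 0.71 -3.201 -2.401
endloop
endfacet
facet normal 0.275 -0.787 0.552
outer loop
vertex 0.372 -2.836 -1.712
vertex 0.71 -3.201 -2.401
vertex 2.194 -2.182 -1.686
endloop
endfacet
facet normal -0.913 -0.100 -0.396
outer loop
vertex 0.71 -3.201 -2.401
vertex 0.606 -2.358 -2.374
vertex 0.945 -2.722 -3.063
endloop
endfacet
facet normal 0.633 -0.716 -0.293
outer loop
vertex 0.71 -3.201 -2.401
vertex 0.945 -2.722 -3.063
vertex 2.194 -2.182 -1.686
endloop
endfacet

endsolid


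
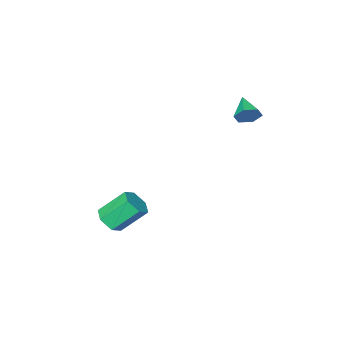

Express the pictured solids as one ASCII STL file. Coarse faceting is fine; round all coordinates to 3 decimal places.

solid 
facet normal 0.361 0.845 -0.395
outer loop
vertex -2.684 2.868 4.075
vertex -3.119 2.73 3.382
vertex -3.456 3.165 4.004
endloop
endfacet
facet normal -0.084 0.019 0.996
outer loop
vertex -2.684 2.868 4.075
vertex -3.456 3.165 4.004
vertex -3.701 1.37 4.018
endloop
endfacet
facet normal 0.361 0.845 -0.395
outer loop
vertex -3.456 3.165 4.004
vertex -3.119 2.73 3.382
vertex -3.891 3.027 3.311
endloop
endfacet
facet normal -0.851 0.120 0.511
outer loop
vertex -3.456 3.165 4.004
vertex -3.891 3.027 3.311
vertex -3.701 1.37 4.018
endloop
endfacet
facet normal 0.361 0.845 -0.394
outer loop
vertex -3.891 3.027 3.311
vertex -3.119 2.73 3.382
vertex -3.555 2.593 2.689
endloop
endfacet
facet normal -0.914 -0.243 -0.324
outer loop
vertex -3.891 3.027 3.311
vertex -3.555 2.593 2.689
vertex -3.701 1.37 4.018
endloop
endfacet
facet normal 0.361 0.845 -0.394
outer loop
vertex -3.555 2.593 2.689
vertex -3.119 2.73 3.382
vertex -2.783 2.296 2.76
endloop
endfacet
facet normal -0.210 -0.708 -0.674
outer loop
vertex -3.555 2.593 2.689
vertex -2.783 2.296 2.76
vertex -3.701 1.37 4.018
endloop
endfacet
facet normal 0.361 0.845 -0.394
outer loop
vertex -2.783 2.296 2.76
vertex -3.119 2.73 3.382
vertex -2.347 2.433 3.453
endloop
endfacet
facet normal 0.556 -0.809 -0.190
outer loop
vertex -2.783 2.296 2.76
vertex -2.347 2.433 3.453
vertex -3.701 1.37 4.018
endloop
endfacet
facet normal 0.361 0.845 -0.395
outer loop
vertex -2.347 2.433 3.453
vertex -3.119 2.73 3.382
vertex -2.684 2.868 4.075
endloop
endfacet
facet normal 0.619 -0.445 0.647
outer loop
vertex -2.347 2.433 3.453
vertex -2.684 2.868 4.075
vertex -3.701 1.37 4.018
endloop
endfacet
facet normal 0.613 -0.369 -0.699
outer loop
vertex 4.183 -1.345 -3.953
vertex 3.816 -0.735 -4.597
vertex 4.574 -0.476 -4.069
endloop
endfacet
facet normal 0.677 -0.210 0.705
outer loop
vertex 4.183 -1.345 -3.953
vertex 4.574 -0.476 -4.069
vertex 2.871 -0.554 -2.458
endloop
endfacet
facet normal 0.677 -0.211 0.705
outer loop
vertex 2.871 -0.554 -2.458
vertex 4.574 -0.476 -4.069
vertex 3.263 0.315 -2.574
endloop
endfacet
facet normal -0.613 0.370 0.698
outer loop
vertex 2.871 -0.554 -2.458
vertex 3.263 0.315 -2.574
vertex 2.504 0.055 -3.103
endloop
endfacet
facet normal 0.613 -0.370 -0.698
outer loop
vertex 4.574 -0.476 -4.069
vertex 3.816 -0.735 -4.597
vertex 4.207 0.133 -4.714
endloop
endfacet
facet normal 0.692 0.679 0.247
outer loop
vertex 4.574 -0.476 -4.069
vertex 4.207 0.133 -4.714
vertex 3.263 0.315 -2.574
endloop
endfacet
facet normal 0.692 0.679 0.247
outer loop
vertex 3.263 0.315 -2.574
vertex 4.207 0.133 -4.714
vertex 2.896 0.924 -3.219
endloop
endfacet
facet normal -0.613 0.370 0.698
outer loop
vertex 3.263 0.315 -2.574
vertex 2.896 0.924 -3.219
vertex 2.504 0.055 -3.103
endloop
endfacet
facet normal 0.613 -0.370 -0.698
outer loop
vertex 4.207 0.133 -4.714
vertex 3.816 -0.735 -4.597
vertex 3.449 -0.126 -5.242
endloop
endfacet
facet normal 0.015 0.889 -0.457
outer loop
vertex 4.207 0.133 -4.714
vertex 3.449 -0.126 -5.242
vertex 2.896 0.924 -3.219
endloop
endfacet
facet normal 0.015 0.889 -0.457
outer loop
vertex 2.896 0.924 -3.219
vertex 3.449 -0.126 -5.242
vertex 2.137 0.665 -3.747
endloop
endfacet
facet normal -0.612 0.370 0.699
outer loop
vertex 2.896 0.924 -3.219
vertex 2.137 0.665 -3.747
vertex 2.504 0.055 -3.103
endloop
endfacet
facet normal 0.613 -0.370 -0.698
outer loop
vertex 3.449 -0.126 -5.242
vertex 3.816 -0.735 -4.597
vertex 3.057 -0.995 -5.126
endloop
endfacet
facet normal -0.677 0.211 -0.705
outer loop
vertex 3.449 -0.126 -5.242
vertex 3.057 -0.995 -5.126
vertex 2.137 0.665 -3.747
endloop
endfacet
facet normal -0.677 0.211 -0.705
outer loop
vertex 2.137 0.665 -3.747
vertex 3.057 -0.995 -5.126
vertex 1.746 -0.204 -3.631
endloop
endfacet
facet normal -0.613 0.369 0.699
outer loop
vertex 2.137 0.665 -3.747
vertex 1.746 -0.204 -3.631
vertex 2.504 0.055 -3.103
endloop
endfacet
facet normal 0.613 -0.370 -0.698
outer loop
vertex 3.057 -0.995 -5.126
vertex 3.816 -0.735 -4.597
vertex 3.424 -1.604 -4.481
endloop
endfacet
facet normal -0.692 -0.679 -0.247
outer loop
vertex 3.057 -0.995 -5.126
vertex 3.424 -1.604 -4.481
vertex 1.746 -0.204 -3.631
endloop
endfacet
facet normal -0.692 -0.679 -0.247
outer loop
vertex 1.746 -0.204 -3.631
vertex 3.424 -1.604 -4.481
vertex 2.113 -0.813 -2.986
endloop
endfacet
facet normal -0.613 0.370 0.698
outer loop
vertex 1.746 -0.204 -3.631
vertex 2.113 -0.813 -2.986
vertex 2.504 0.055 -3.103
endloop
endfacet
facet normal 0.612 -0.370 -0.699
outer loop
vertex 3.424 -1.604 -4.481
vertex 3.816 -0.735 -4.597
vertex 4.183 -1.345 -3.953
endloop
endfacet
facet normal -0.015 -0.889 0.457
outer loop
vertex 3.424 -1.604 -4.481
vertex 4.183 -1.345 -3.953
vertex 2.113 -0.813 -2.986
endloop
endfacet
facet normal -0.015 -0.889 0.457
outer loop
vertex 2.113 -0.813 -2.986
vertex 4.183 -1.345 -3.953
vertex 2.871 -0.554 -2.458
endloop
endfacet
facet normal -0.613 0.370 0.698
outer loop
vertex 2.113 -0.813 -2.986
vertex 2.871 -0.554 -2.458
vertex 2.504 0.055 -3.103
endloop
endfacet

endsolid


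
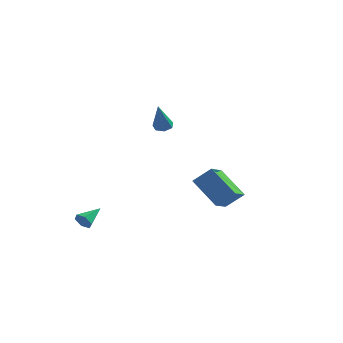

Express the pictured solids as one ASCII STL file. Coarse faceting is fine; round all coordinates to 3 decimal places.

solid 
facet normal -0.011 0.496 -0.868
outer loop
vertex -1.225 3.258 0.892
vertex -1.761 3.398 0.979
vertex -1.299 3.675 1.131
endloop
endfacet
facet normal 0.958 0.005 0.287
outer loop
vertex -1.225 3.258 0.892
vertex -1.299 3.675 1.131
vertex -1.739 2.462 2.621
endloop
endfacet
facet normal -0.011 0.495 -0.869
outer loop
vertex -1.299 3.675 1.131
vertex -1.761 3.398 0.979
vertex -1.72 3.883 1.255
endloop
endfacet
facet normal 0.485 0.603 0.634
outer loop
vertex -1.299 3.675 1.131
vertex -1.72 3.883 1.255
vertex -1.739 2.462 2.621
endloop
endfacet
facet normal -0.011 0.495 -0.869
outer loop
vertex -1.72 3.883 1.255
vertex -1.761 3.398 0.979
vertex -2.172 3.726 1.171
endloop
endfacet
facet normal -0.351 0.651 0.673
outer loop
vertex -1.72 3.883 1.255
vertex -2.172 3.726 1.171
vertex -1.739 2.462 2.621
endloop
endfacet
facet normal -0.011 0.495 -0.869
outer loop
vertex -2.172 3.726 1.171
vertex -1.761 3.398 0.979
vertex -2.314 3.321 0.942
endloop
endfacet
facet normal -0.921 0.112 0.373
outer loop
vertex -2.172 3.726 1.171
vertex -2.314 3.321 0.942
vertex -1.739 2.462 2.621
endloop
endfacet
facet normal -0.011 0.495 -0.869
outer loop
vertex -2.314 3.321 0.942
vertex -1.761 3.398 0.979
vertex -2.04 2.974 0.741
endloop
endfacet
facet normal -0.795 -0.606 -0.038
outer loop
vertex -2.314 3.321 0.942
vertex -2.04 2.974 0.741
vertex -1.739 2.462 2.621
endloop
endfacet
facet normal -0.011 0.495 -0.869
outer loop
vertex -2.04 2.974 0.741
vertex -1.761 3.398 0.979
vertex -1.555 2.946 0.719
endloop
endfacet
facet normal -0.067 -0.965 -0.252
outer loop
vertex -2.04 2.974 0.741
vertex -1.555 2.946 0.719
vertex -1.739 2.462 2.621
endloop
endfacet
facet normal -0.012 0.494 -0.869
outer loop
vertex -1.555 2.946 0.719
vertex -1.761 3.398 0.979
vertex -1.225 3.258 0.892
endloop
endfacet
facet normal 0.712 -0.694 -0.108
outer loop
vertex -1.555 2.946 0.719
vertex -1.225 3.258 0.892
vertex -1.739 2.462 2.621
endloop
endfacet
facet normal -0.368 -0.846 -0.386
outer loop
vertex -3.176 -4.206 -3.733
vertex -3.48 -4.28 -3.281
vertex -3.684 -3.997 -3.706
endloop
endfacet
facet normal 0.222 0.635 -0.740
outer loop
vertex -3.176 -4.206 -3.733
vertex -3.684 -3.997 -3.706
vertex -2.98 -3.14 -2.759
endloop
endfacet
facet normal -0.370 -0.845 -0.385
outer loop
vertex -3.684 -3.997 -3.706
vertex -3.48 -4.28 -3.281
vertex -3.987 -4.071 -3.253
endloop
endfacet
facet normal -0.582 0.769 -0.264
outer loop
vertex -3.684 -3.997 -3.706
vertex -3.987 -4.071 -3.253
vertex -2.98 -3.14 -2.759
endloop
endfacet
facet normal -0.370 -0.845 -0.387
outer loop
vertex -3.987 -4.071 -3.253
vertex -3.48 -4.28 -3.281
vertex -3.784 -4.354 -2.829
endloop
endfacet
facet normal -0.680 0.416 0.603
outer loop
vertex -3.987 -4.071 -3.253
vertex -3.784 -4.354 -2.829
vertex -2.98 -3.14 -2.759
endloop
endfacet
facet normal -0.370 -0.845 -0.387
outer loop
vertex -3.784 -4.354 -2.829
vertex -3.48 -4.28 -3.281
vertex -3.276 -4.564 -2.856
endloop
endfacet
facet normal 0.023 -0.073 0.997
outer loop
vertex -3.784 -4.354 -2.829
vertex -3.276 -4.564 -2.856
vertex -2.98 -3.14 -2.759
endloop
endfacet
facet normal -0.370 -0.845 -0.387
outer loop
vertex -3.276 -4.564 -2.856
vertex -3.48 -4.28 -3.281
vertex -2.972 -4.49 -3.309
endloop
endfacet
facet normal 0.828 -0.208 0.521
outer loop
vertex -3.276 -4.564 -2.856
vertex -2.972 -4.49 -3.309
vertex -2.98 -3.14 -2.759
endloop
endfacet
facet normal -0.370 -0.844 -0.387
outer loop
vertex -2.972 -4.49 -3.309
vertex -3.48 -4.28 -3.281
vertex -3.176 -4.206 -3.733
endloop
endfacet
facet normal 0.926 0.147 -0.347
outer loop
vertex -2.972 -4.49 -3.309
vertex -3.176 -4.206 -3.733
vertex -2.98 -3.14 -2.759
endloop
endfacet
facet normal -0.717 -0.216 -0.663
outer loop
vertex 1.81 -3.249 -0.32
vertex 1.93 -1.871 -0.899
vertex 3.168 -3.895 -1.577
endloop
endfacet
facet normal -0.080 -0.919 0.386
outer loop
vertex 4.05 -3.629 -0.761
vertex 1.81 -3.249 -0.32
vertex 3.168 -3.895 -1.577
endloop
endfacet
facet normal -0.717 -0.216 -0.663
outer loop
vertex 3.168 -3.895 -1.577
vertex 1.93 -1.871 -0.899
vertex 3.288 -2.517 -2.156
endloop
endfacet
facet normal 0.693 -0.330 -0.641
outer loop
vertex 3.288 -2.517 -2.156
vertex 4.05 -3.629 -0.761
vertex 3.168 -3.895 -1.577
endloop
endfacet
facet normal -0.693 0.330 0.641
outer loop
vertex 1.81 -3.249 -0.32
vertex 2.812 -1.605 -0.083
vertex 1.93 -1.871 -0.899
endloop
endfacet
facet normal -0.080 -0.919 0.386
outer loop
vertex 2.692 -2.983 0.496
vertex 1.81 -3.249 -0.32
vertex 4.05 -3.629 -0.761
endloop
endfacet
facet normal -0.693 0.330 0.641
outer loop
vertex 2.692 -2.983 0.496
vertex 2.812 -1.605 -0.083
vertex 1.81 -3.249 -0.32
endloop
endfacet
facet normal 0.080 0.919 -0.386
outer loop
vertex 1.93 -1.871 -0.899
vertex 2.812 -1.605 -0.083
vertex 3.288 -2.517 -2.156
endloop
endfacet
facet normal 0.693 -0.330 -0.641
outer loop
vertex 4.17 -2.251 -1.34
vertex 4.05 -3.629 -0.761
vertex 3.288 -2.517 -2.156
endloop
endfacet
facet normal 0.080 0.919 -0.386
outer loop
vertex 3.288 -2.517 -2.156
vertex 2.812 -1.605 -0.083
vertex 4.17 -2.251 -1.34
endloop
endfacet
facet normal 0.717 0.216 0.663
outer loop
vertex 4.17 -2.251 -1.34
vertex 2.692 -2.983 0.496
vertex 4.05 -3.629 -0.761
endloop
endfacet
facet normal 0.717 0.216 0.663
outer loop
vertex 2.812 -1.605 -0.083
vertex 2.692 -2.983 0.496
vertex 4.17 -2.251 -1.34
endloop
endfacet

endsolid


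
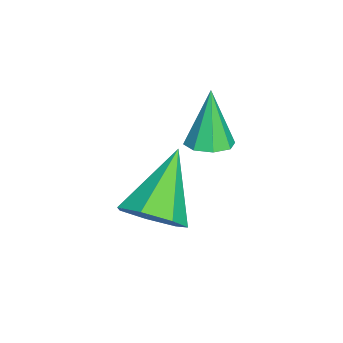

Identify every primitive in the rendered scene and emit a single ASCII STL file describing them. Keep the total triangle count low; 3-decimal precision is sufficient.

solid 
facet normal 0.274 0.012 -0.962
outer loop
vertex 3.428 3.055 1.345
vertex 2.88 3.39 1.193
vertex 3.494 3.555 1.37
endloop
endfacet
facet normal 0.811 -0.136 0.569
outer loop
vertex 3.428 3.055 1.345
vertex 3.494 3.555 1.37
vertex 2.4 3.37 2.887
endloop
endfacet
facet normal 0.274 0.011 -0.962
outer loop
vertex 3.494 3.555 1.37
vertex 2.88 3.39 1.193
vertex 3.2 3.958 1.291
endloop
endfacet
facet normal 0.634 0.566 0.527
outer loop
vertex 3.494 3.555 1.37
vertex 3.2 3.958 1.291
vertex 2.4 3.37 2.887
endloop
endfacet
facet normal 0.274 0.012 -0.962
outer loop
vertex 3.2 3.958 1.291
vertex 2.88 3.39 1.193
vertex 2.719 4.028 1.155
endloop
endfacet
facet normal 0.034 0.932 0.360
outer loop
vertex 3.2 3.958 1.291
vertex 2.719 4.028 1.155
vertex 2.4 3.37 2.887
endloop
endfacet
facet normal 0.272 0.011 -0.962
outer loop
vertex 2.719 4.028 1.155
vertex 2.88 3.39 1.193
vertex 2.332 3.724 1.042
endloop
endfacet
facet normal -0.639 0.751 0.168
outer loop
vertex 2.719 4.028 1.155
vertex 2.332 3.724 1.042
vertex 2.4 3.37 2.887
endloop
endfacet
facet normal 0.272 0.012 -0.962
outer loop
vertex 2.332 3.724 1.042
vertex 2.88 3.39 1.193
vertex 2.266 3.224 1.017
endloop
endfacet
facet normal -0.990 0.128 0.061
outer loop
vertex 2.332 3.724 1.042
vertex 2.266 3.224 1.017
vertex 2.4 3.37 2.887
endloop
endfacet
facet normal 0.273 0.011 -0.962
outer loop
vertex 2.266 3.224 1.017
vertex 2.88 3.39 1.193
vertex 2.56 2.821 1.096
endloop
endfacet
facet normal -0.813 -0.573 0.103
outer loop
vertex 2.266 3.224 1.017
vertex 2.56 2.821 1.096
vertex 2.4 3.37 2.887
endloop
endfacet
facet normal 0.273 0.010 -0.962
outer loop
vertex 2.56 2.821 1.096
vertex 2.88 3.39 1.193
vertex 3.041 2.751 1.232
endloop
endfacet
facet normal -0.213 -0.939 0.269
outer loop
vertex 2.56 2.821 1.096
vertex 3.041 2.751 1.232
vertex 2.4 3.37 2.887
endloop
endfacet
facet normal 0.273 0.010 -0.962
outer loop
vertex 3.041 2.751 1.232
vertex 2.88 3.39 1.193
vertex 3.428 3.055 1.345
endloop
endfacet
facet normal 0.461 -0.758 0.462
outer loop
vertex 3.041 2.751 1.232
vertex 3.428 3.055 1.345
vertex 2.4 3.37 2.887
endloop
endfacet
facet normal 0.735 -0.220 -0.641
outer loop
vertex 4.932 2.717 -0.175
vertex 4.349 2.108 -0.635
vertex 4.487 3.044 -0.798
endloop
endfacet
facet normal 0.118 0.911 0.394
outer loop
vertex 4.932 2.717 -0.175
vertex 4.487 3.044 -0.798
vertex 2.731 2.592 0.775
endloop
endfacet
facet normal 0.735 -0.220 -0.641
outer loop
vertex 4.487 3.044 -0.798
vertex 4.349 2.108 -0.635
vertex 3.938 2.667 -1.298
endloop
endfacet
facet normal -0.416 0.885 -0.210
outer loop
vertex 4.487 3.044 -0.798
vertex 3.938 2.667 -1.298
vertex 2.731 2.592 0.775
endloop
endfacet
facet normal 0.735 -0.219 -0.641
outer loop
vertex 3.938 2.667 -1.298
vertex 4.349 2.108 -0.635
vertex 3.699 1.869 -1.299
endloop
endfacet
facet normal -0.840 0.252 -0.480
outer loop
vertex 3.938 2.667 -1.298
vertex 3.699 1.869 -1.299
vertex 2.731 2.592 0.775
endloop
endfacet
facet normal 0.736 -0.220 -0.641
outer loop
vertex 3.699 1.869 -1.299
vertex 4.349 2.108 -0.635
vertex 3.949 1.251 -0.8
endloop
endfacet
facet normal -0.834 -0.509 -0.212
outer loop
vertex 3.699 1.869 -1.299
vertex 3.949 1.251 -0.8
vertex 2.731 2.592 0.775
endloop
endfacet
facet normal 0.736 -0.220 -0.641
outer loop
vertex 3.949 1.251 -0.8
vertex 4.349 2.108 -0.635
vertex 4.501 1.279 -0.176
endloop
endfacet
facet normal -0.402 -0.827 0.393
outer loop
vertex 3.949 1.251 -0.8
vertex 4.501 1.279 -0.176
vertex 2.731 2.592 0.775
endloop
endfacet
facet normal 0.736 -0.220 -0.641
outer loop
vertex 4.501 1.279 -0.176
vertex 4.349 2.108 -0.635
vertex 4.938 1.931 0.102
endloop
endfacet
facet normal 0.130 -0.461 0.878
outer loop
vertex 4.501 1.279 -0.176
vertex 4.938 1.931 0.102
vertex 2.731 2.592 0.775
endloop
endfacet
facet normal 0.736 -0.220 -0.641
outer loop
vertex 4.938 1.931 0.102
vertex 4.349 2.108 -0.635
vertex 4.932 2.717 -0.175
endloop
endfacet
facet normal 0.361 0.312 0.879
outer loop
vertex 4.938 1.931 0.102
vertex 4.932 2.717 -0.175
vertex 2.731 2.592 0.775
endloop
endfacet

endsolid
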